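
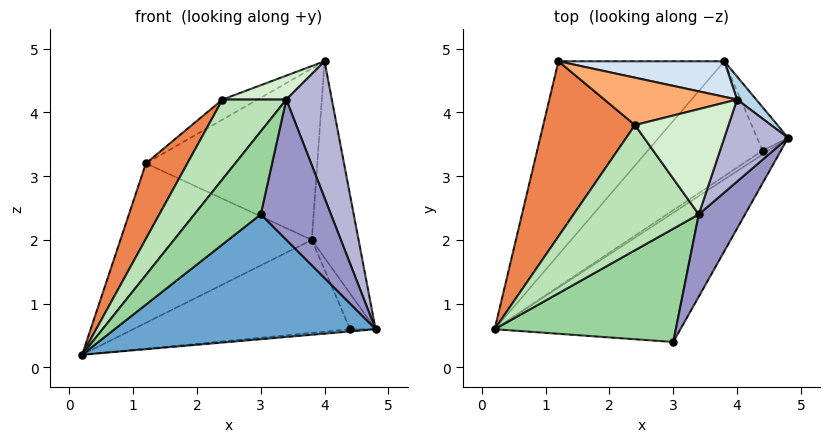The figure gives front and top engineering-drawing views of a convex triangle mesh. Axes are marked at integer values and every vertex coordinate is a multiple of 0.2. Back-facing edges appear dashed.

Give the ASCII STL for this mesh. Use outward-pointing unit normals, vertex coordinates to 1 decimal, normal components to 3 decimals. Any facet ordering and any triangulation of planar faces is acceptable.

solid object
 facet normal 0.458 -0.617 -0.639
  outer loop
   vertex 3.0 0.4 2.4
   vertex 0.2 0.6 0.2
   vertex 4.8 3.6 0.6
  endloop
 endfacet
 facet normal -0.336 0.599 -0.727
  outer loop
   vertex 3.8 4.8 2.0
   vertex 0.2 0.6 0.2
   vertex 1.2 4.8 3.2
  endloop
 endfacet
 facet normal 0.804 0.590 0.069
  outer loop
   vertex 3.8 4.8 2.0
   vertex 4.0 4.2 4.8
   vertex 4.8 3.6 0.6
  endloop
 endfacet
 facet normal 0.093 0.975 0.202
  outer loop
   vertex 3.8 4.8 2.0
   vertex 1.2 4.8 3.2
   vertex 4.0 4.2 4.8
  endloop
 endfacet
 facet normal -0.738 -0.267 0.619
  outer loop
   vertex 2.4 3.8 4.2
   vertex 1.2 4.8 3.2
   vertex 0.2 0.6 0.2
  endloop
 endfacet
 facet normal -0.405 0.356 0.842
  outer loop
   vertex 2.4 3.8 4.2
   vertex 4.0 4.2 4.8
   vertex 1.2 4.8 3.2
  endloop
 endfacet
 facet normal -0.241 0.482 -0.843
  outer loop
   vertex 4.4 3.4 0.6
   vertex 4.8 3.6 0.6
   vertex 0.2 0.6 0.2
  endloop
 endfacet
 facet normal -0.327 0.595 -0.735
  outer loop
   vertex 4.4 3.4 0.6
   vertex 0.2 0.6 0.2
   vertex 3.8 4.8 2.0
  endloop
 endfacet
 facet normal -0.303 0.606 -0.736
  outer loop
   vertex 4.4 3.4 0.6
   vertex 3.8 4.8 2.0
   vertex 4.8 3.6 0.6
  endloop
 endfacet
 facet normal -0.560 -0.489 0.668
  outer loop
   vertex 3.4 2.4 4.2
   vertex 0.2 0.6 0.2
   vertex 3.0 0.4 2.4
  endloop
 endfacet
 facet normal -0.601 -0.429 0.674
  outer loop
   vertex 3.4 2.4 4.2
   vertex 2.4 3.8 4.2
   vertex 0.2 0.6 0.2
  endloop
 endfacet
 facet normal -0.296 -0.212 0.931
  outer loop
   vertex 3.4 2.4 4.2
   vertex 4.0 4.2 4.8
   vertex 2.4 3.8 4.2
  endloop
 endfacet
 facet normal 0.898 -0.380 0.223
  outer loop
   vertex 3.4 2.4 4.2
   vertex 3.0 0.4 2.4
   vertex 4.8 3.6 0.6
  endloop
 endfacet
 facet normal 0.899 -0.375 0.225
  outer loop
   vertex 3.4 2.4 4.2
   vertex 4.8 3.6 0.6
   vertex 4.0 4.2 4.8
  endloop
 endfacet
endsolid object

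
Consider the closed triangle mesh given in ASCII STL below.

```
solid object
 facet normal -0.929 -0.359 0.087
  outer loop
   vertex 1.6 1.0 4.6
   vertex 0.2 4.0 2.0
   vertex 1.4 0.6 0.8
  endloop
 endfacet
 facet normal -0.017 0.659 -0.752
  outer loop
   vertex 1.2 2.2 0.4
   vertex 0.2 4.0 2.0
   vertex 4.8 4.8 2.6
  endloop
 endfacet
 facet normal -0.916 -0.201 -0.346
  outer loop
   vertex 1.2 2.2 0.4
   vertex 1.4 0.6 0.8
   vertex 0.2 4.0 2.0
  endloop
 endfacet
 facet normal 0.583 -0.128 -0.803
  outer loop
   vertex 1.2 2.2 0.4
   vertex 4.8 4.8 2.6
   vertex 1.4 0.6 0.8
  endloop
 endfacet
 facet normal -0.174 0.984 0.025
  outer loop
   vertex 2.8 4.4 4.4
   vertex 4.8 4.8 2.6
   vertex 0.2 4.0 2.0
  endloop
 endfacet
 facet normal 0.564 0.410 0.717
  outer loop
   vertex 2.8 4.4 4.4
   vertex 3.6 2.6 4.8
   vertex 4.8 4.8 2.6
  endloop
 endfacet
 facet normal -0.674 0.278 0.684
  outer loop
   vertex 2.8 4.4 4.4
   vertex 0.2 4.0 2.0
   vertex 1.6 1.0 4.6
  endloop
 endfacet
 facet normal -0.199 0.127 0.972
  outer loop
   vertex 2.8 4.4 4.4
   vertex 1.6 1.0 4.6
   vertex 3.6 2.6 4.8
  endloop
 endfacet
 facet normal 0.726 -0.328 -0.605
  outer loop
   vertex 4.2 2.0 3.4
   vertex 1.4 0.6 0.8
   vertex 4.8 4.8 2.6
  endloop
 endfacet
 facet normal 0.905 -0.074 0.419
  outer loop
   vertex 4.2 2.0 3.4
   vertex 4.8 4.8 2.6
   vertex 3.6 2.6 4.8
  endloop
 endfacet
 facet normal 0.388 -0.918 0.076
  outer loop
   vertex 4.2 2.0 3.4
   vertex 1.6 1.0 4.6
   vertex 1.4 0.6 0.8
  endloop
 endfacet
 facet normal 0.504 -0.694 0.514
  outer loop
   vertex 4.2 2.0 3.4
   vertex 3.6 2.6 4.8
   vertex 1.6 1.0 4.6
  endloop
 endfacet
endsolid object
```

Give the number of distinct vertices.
8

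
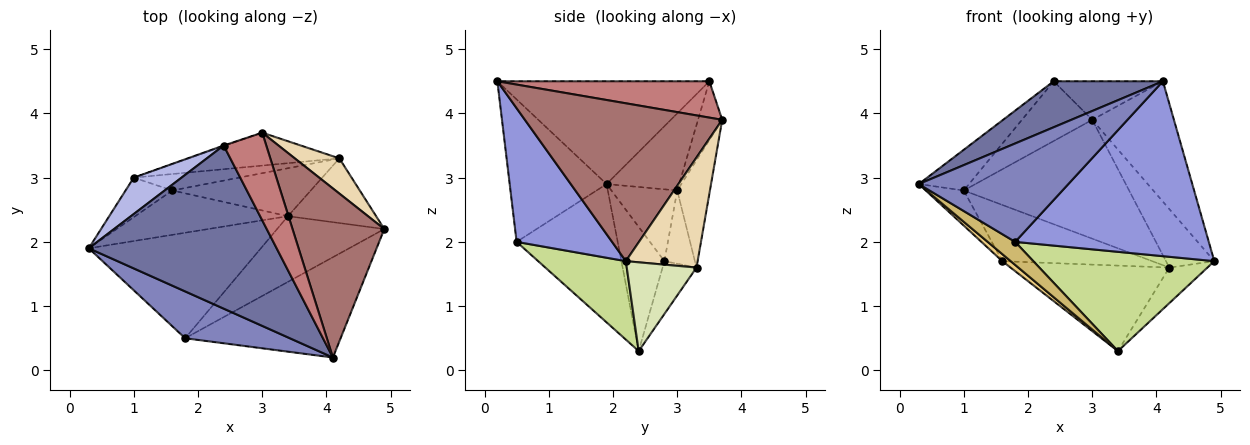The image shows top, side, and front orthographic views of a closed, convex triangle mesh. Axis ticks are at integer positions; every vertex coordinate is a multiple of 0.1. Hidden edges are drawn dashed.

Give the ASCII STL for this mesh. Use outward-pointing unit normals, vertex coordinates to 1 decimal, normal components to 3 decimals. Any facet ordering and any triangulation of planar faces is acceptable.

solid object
 facet normal -0.466 -0.240 0.852
  outer loop
   vertex 2.4 3.5 4.5
   vertex 0.3 1.9 2.9
   vertex 4.1 0.2 4.5
  endloop
 endfacet
 facet normal -0.505 -0.779 0.371
  outer loop
   vertex 1.8 0.5 2.0
   vertex 4.1 0.2 4.5
   vertex 0.3 1.9 2.9
  endloop
 endfacet
 facet normal 0.393 -0.798 -0.457
  outer loop
   vertex 1.8 0.5 2.0
   vertex 4.9 2.2 1.7
   vertex 4.1 0.2 4.5
  endloop
 endfacet
 facet normal -0.732 0.507 0.454
  outer loop
   vertex 1.0 3.0 2.8
   vertex 0.3 1.9 2.9
   vertex 2.4 3.5 4.5
  endloop
 endfacet
 facet normal -0.755 0.436 -0.491
  outer loop
   vertex 1.0 3.0 2.8
   vertex 1.6 2.8 1.7
   vertex 0.3 1.9 2.9
  endloop
 endfacet
 facet normal -0.192 0.942 -0.276
  outer loop
   vertex 4.2 3.3 1.6
   vertex 1.6 2.8 1.7
   vertex 1.0 3.0 2.8
  endloop
 endfacet
 facet normal 0.375 -0.773 -0.512
  outer loop
   vertex 3.4 2.4 0.3
   vertex 4.9 2.2 1.7
   vertex 1.8 0.5 2.0
  endloop
 endfacet
 facet normal 0.662 0.361 -0.657
  outer loop
   vertex 3.4 2.4 0.3
   vertex 4.2 3.3 1.6
   vertex 4.9 2.2 1.7
  endloop
 endfacet
 facet normal -0.183 0.857 -0.481
  outer loop
   vertex 3.4 2.4 0.3
   vertex 1.6 2.8 1.7
   vertex 4.2 3.3 1.6
  endloop
 endfacet
 facet normal -0.618 -0.168 -0.768
  outer loop
   vertex 3.4 2.4 0.3
   vertex 1.8 0.5 2.0
   vertex 0.3 1.9 2.9
  endloop
 endfacet
 facet normal -0.626 -0.122 -0.770
  outer loop
   vertex 3.4 2.4 0.3
   vertex 0.3 1.9 2.9
   vertex 1.6 2.8 1.7
  endloop
 endfacet
 facet normal 0.786 0.529 0.318
  outer loop
   vertex 3.0 3.7 3.9
   vertex 4.9 2.2 1.7
   vertex 4.2 3.3 1.6
  endloop
 endfacet
 facet normal 0.814 0.337 0.473
  outer loop
   vertex 3.0 3.7 3.9
   vertex 4.1 0.2 4.5
   vertex 4.9 2.2 1.7
  endloop
 endfacet
 facet normal 0.616 0.317 0.721
  outer loop
   vertex 3.0 3.7 3.9
   vertex 2.4 3.5 4.5
   vertex 4.1 0.2 4.5
  endloop
 endfacet
 facet normal -0.325 0.946 -0.010
  outer loop
   vertex 3.0 3.7 3.9
   vertex 1.0 3.0 2.8
   vertex 2.4 3.5 4.5
  endloop
 endfacet
 facet normal -0.187 0.947 -0.262
  outer loop
   vertex 3.0 3.7 3.9
   vertex 4.2 3.3 1.6
   vertex 1.0 3.0 2.8
  endloop
 endfacet
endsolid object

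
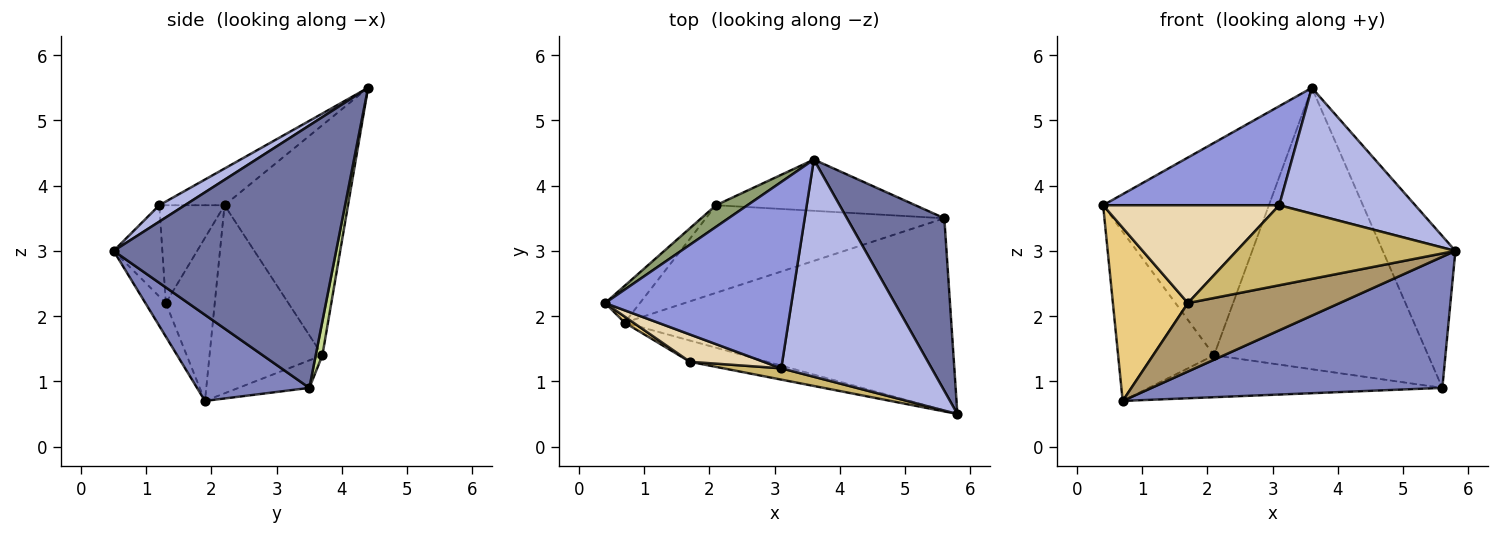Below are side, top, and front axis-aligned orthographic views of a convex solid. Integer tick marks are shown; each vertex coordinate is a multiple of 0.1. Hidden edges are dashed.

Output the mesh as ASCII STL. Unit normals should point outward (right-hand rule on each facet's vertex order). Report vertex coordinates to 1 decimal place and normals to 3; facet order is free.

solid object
 facet normal 0.897 0.293 0.333
  outer loop
   vertex 5.6 3.5 0.9
   vertex 3.6 4.4 5.5
   vertex 5.8 0.5 3.0
  endloop
 endfacet
 facet normal 0.213 -0.551 -0.807
  outer loop
   vertex 5.6 3.5 0.9
   vertex 5.8 0.5 3.0
   vertex 0.7 1.9 0.7
  endloop
 endfacet
 facet normal -0.171 -0.463 0.870
  outer loop
   vertex 3.1 1.2 3.7
   vertex 3.6 4.4 5.5
   vertex 0.4 2.2 3.7
  endloop
 endfacet
 facet normal 0.094 -0.499 0.861
  outer loop
   vertex 3.1 1.2 3.7
   vertex 5.8 0.5 3.0
   vertex 3.6 4.4 5.5
  endloop
 endfacet
 facet normal -0.595 0.799 0.081
  outer loop
   vertex 2.1 3.7 1.4
   vertex 0.4 2.2 3.7
   vertex 3.6 4.4 5.5
  endloop
 endfacet
 facet normal -0.755 0.641 -0.140
  outer loop
   vertex 2.1 3.7 1.4
   vertex 0.7 1.9 0.7
   vertex 0.4 2.2 3.7
  endloop
 endfacet
 facet normal 0.031 0.983 -0.179
  outer loop
   vertex 2.1 3.7 1.4
   vertex 3.6 4.4 5.5
   vertex 5.6 3.5 0.9
  endloop
 endfacet
 facet normal -0.104 0.429 -0.897
  outer loop
   vertex 2.1 3.7 1.4
   vertex 5.6 3.5 0.9
   vertex 0.7 1.9 0.7
  endloop
 endfacet
 facet normal -0.127 -0.947 -0.294
  outer loop
   vertex 1.7 1.3 2.2
   vertex 0.7 1.9 0.7
   vertex 5.8 0.5 3.0
  endloop
 endfacet
 facet normal -0.215 -0.967 0.136
  outer loop
   vertex 1.7 1.3 2.2
   vertex 5.8 0.5 3.0
   vertex 3.1 1.2 3.7
  endloop
 endfacet
 facet normal -0.546 -0.837 0.029
  outer loop
   vertex 1.7 1.3 2.2
   vertex 0.4 2.2 3.7
   vertex 0.7 1.9 0.7
  endloop
 endfacet
 facet normal -0.336 -0.907 0.253
  outer loop
   vertex 1.7 1.3 2.2
   vertex 3.1 1.2 3.7
   vertex 0.4 2.2 3.7
  endloop
 endfacet
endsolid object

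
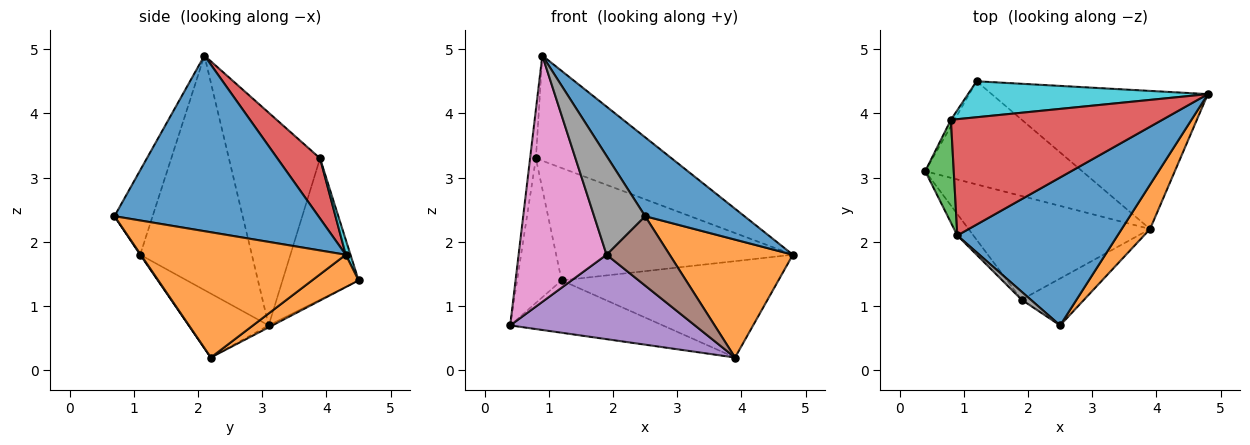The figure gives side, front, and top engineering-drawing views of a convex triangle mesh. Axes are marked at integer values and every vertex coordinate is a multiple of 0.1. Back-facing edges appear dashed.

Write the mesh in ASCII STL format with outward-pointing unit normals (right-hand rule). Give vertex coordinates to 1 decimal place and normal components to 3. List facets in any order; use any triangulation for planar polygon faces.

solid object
 facet normal 0.695 -0.338 0.634
  outer loop
   vertex 0.9 2.1 4.9
   vertex 2.5 0.7 2.4
   vertex 4.8 4.3 1.8
  endloop
 endfacet
 facet normal 0.841 -0.506 0.191
  outer loop
   vertex 3.9 2.2 0.2
   vertex 4.8 4.3 1.8
   vertex 2.5 0.7 2.4
  endloop
 endfacet
 facet normal -0.989 0.063 0.133
  outer loop
   vertex 0.8 3.9 3.3
   vertex 0.4 3.1 0.7
   vertex 0.9 2.1 4.9
  endloop
 endfacet
 facet normal 0.206 0.656 0.726
  outer loop
   vertex 0.8 3.9 3.3
   vertex 0.9 2.1 4.9
   vertex 4.8 4.3 1.8
  endloop
 endfacet
 facet normal -0.263 -0.609 -0.748
  outer loop
   vertex 1.9 1.1 1.8
   vertex 0.4 3.1 0.7
   vertex 3.9 2.2 0.2
  endloop
 endfacet
 facet normal 0.008 -0.828 -0.560
  outer loop
   vertex 1.9 1.1 1.8
   vertex 3.9 2.2 0.2
   vertex 2.5 0.7 2.4
  endloop
 endfacet
 facet normal -0.784 -0.618 -0.054
  outer loop
   vertex 1.9 1.1 1.8
   vertex 0.9 2.1 4.9
   vertex 0.4 3.1 0.7
  endloop
 endfacet
 facet normal -0.598 -0.799 0.065
  outer loop
   vertex 1.9 1.1 1.8
   vertex 2.5 0.7 2.4
   vertex 0.9 2.1 4.9
  endloop
 endfacet
 facet normal -0.863 0.504 -0.022
  outer loop
   vertex 1.2 4.5 1.4
   vertex 0.4 3.1 0.7
   vertex 0.8 3.9 3.3
  endloop
 endfacet
 facet normal 0.019 0.952 0.305
  outer loop
   vertex 1.2 4.5 1.4
   vertex 0.8 3.9 3.3
   vertex 4.8 4.3 1.8
  endloop
 endfacet
 facet normal -0.011 0.452 -0.892
  outer loop
   vertex 1.2 4.5 1.4
   vertex 3.9 2.2 0.2
   vertex 0.4 3.1 0.7
  endloop
 endfacet
 facet normal 0.122 0.568 -0.814
  outer loop
   vertex 1.2 4.5 1.4
   vertex 4.8 4.3 1.8
   vertex 3.9 2.2 0.2
  endloop
 endfacet
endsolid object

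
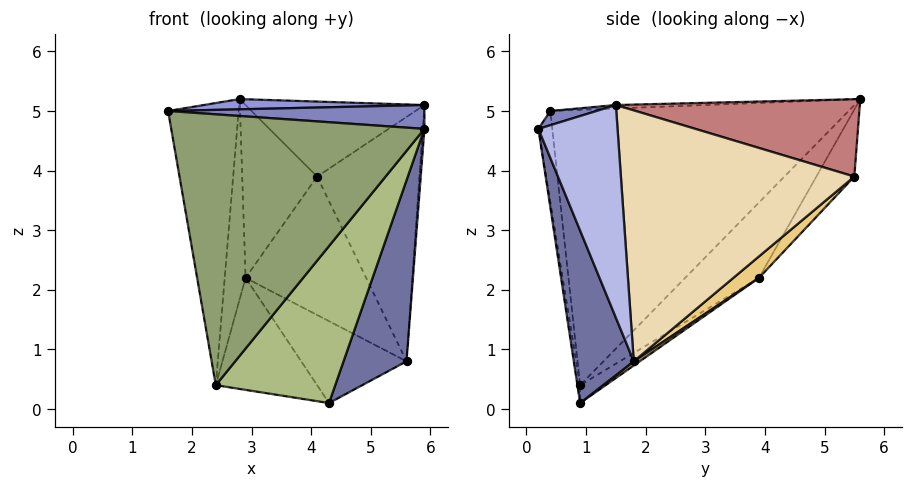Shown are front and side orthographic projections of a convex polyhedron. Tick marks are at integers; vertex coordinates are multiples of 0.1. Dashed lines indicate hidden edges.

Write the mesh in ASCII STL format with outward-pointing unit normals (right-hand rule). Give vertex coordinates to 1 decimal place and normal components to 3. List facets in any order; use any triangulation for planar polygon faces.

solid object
 facet normal 0.651 -0.683 -0.330
  outer loop
   vertex 5.6 1.8 0.8
   vertex 5.9 0.2 4.7
   vertex 4.3 0.9 0.1
  endloop
 endfacet
 facet normal 0.053 -0.294 0.954
  outer loop
   vertex 5.9 1.5 5.1
   vertex 1.6 0.4 5.0
   vertex 5.9 0.2 4.7
  endloop
 endfacet
 facet normal -0.014 -0.035 0.999
  outer loop
   vertex 5.9 1.5 5.1
   vertex 2.8 5.6 5.2
   vertex 1.6 0.4 5.0
  endloop
 endfacet
 facet normal 0.997 0.021 -0.068
  outer loop
   vertex 5.9 1.5 5.1
   vertex 5.9 0.2 4.7
   vertex 5.6 1.8 0.8
  endloop
 endfacet
 facet normal -0.054 -0.992 -0.117
  outer loop
   vertex 2.4 0.9 0.4
   vertex 5.9 0.2 4.7
   vertex 1.6 0.4 5.0
  endloop
 endfacet
 facet normal -0.023 -0.990 -0.143
  outer loop
   vertex 2.4 0.9 0.4
   vertex 4.3 0.9 0.1
   vertex 5.9 0.2 4.7
  endloop
 endfacet
 facet normal -0.963 0.228 -0.143
  outer loop
   vertex 2.4 0.9 0.4
   vertex 1.6 0.4 5.0
   vertex 2.8 5.6 5.2
  endloop
 endfacet
 facet normal -0.946 0.268 -0.183
  outer loop
   vertex 2.9 3.9 2.2
   vertex 2.4 0.9 0.4
   vertex 2.8 5.6 5.2
  endloop
 endfacet
 facet normal 0.033 0.583 -0.811
  outer loop
   vertex 2.9 3.9 2.2
   vertex 5.6 1.8 0.8
   vertex 4.3 0.9 0.1
  endloop
 endfacet
 facet normal -0.133 0.526 -0.840
  outer loop
   vertex 2.9 3.9 2.2
   vertex 4.3 0.9 0.1
   vertex 2.4 0.9 0.4
  endloop
 endfacet
 facet normal 0.142 0.669 -0.730
  outer loop
   vertex 4.1 5.5 3.9
   vertex 5.6 1.8 0.8
   vertex 2.9 3.9 2.2
  endloop
 endfacet
 facet normal 0.915 0.401 -0.036
  outer loop
   vertex 4.1 5.5 3.9
   vertex 5.9 1.5 5.1
   vertex 5.6 1.8 0.8
  endloop
 endfacet
 facet normal -0.401 0.791 -0.462
  outer loop
   vertex 4.1 5.5 3.9
   vertex 2.9 3.9 2.2
   vertex 2.8 5.6 5.2
  endloop
 endfacet
 facet normal 0.642 0.470 0.606
  outer loop
   vertex 4.1 5.5 3.9
   vertex 2.8 5.6 5.2
   vertex 5.9 1.5 5.1
  endloop
 endfacet
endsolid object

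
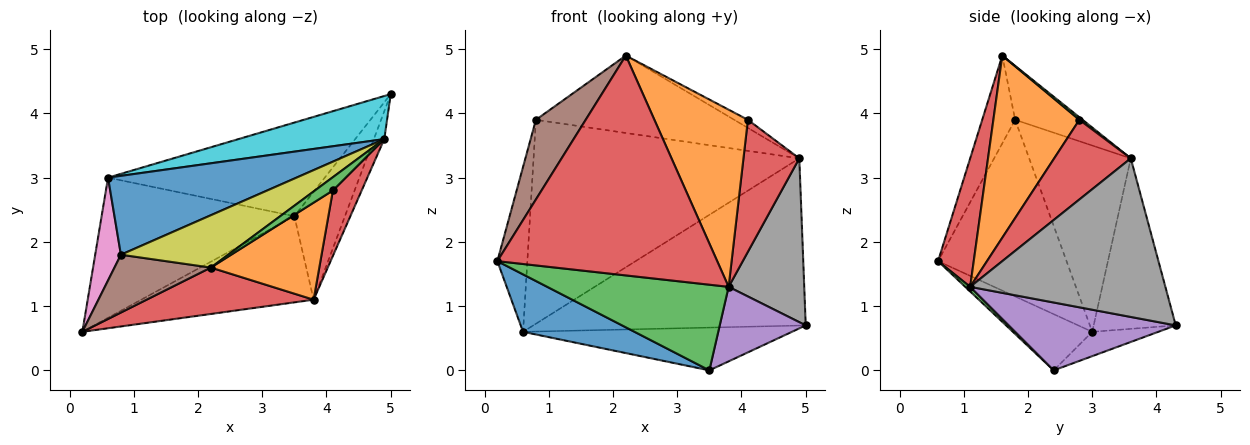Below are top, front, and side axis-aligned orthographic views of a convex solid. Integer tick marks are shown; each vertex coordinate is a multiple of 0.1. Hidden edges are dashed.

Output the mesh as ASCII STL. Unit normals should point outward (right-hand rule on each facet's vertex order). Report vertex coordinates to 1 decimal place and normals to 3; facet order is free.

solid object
 facet normal -0.261 -0.366 -0.893
  outer loop
   vertex 0.6 3.0 0.6
   vertex 3.5 2.4 0.0
   vertex 0.2 0.6 1.7
  endloop
 endfacet
 facet normal -0.102 0.414 -0.905
  outer loop
   vertex 0.6 3.0 0.6
   vertex 5.0 4.3 0.7
   vertex 3.5 2.4 0.0
  endloop
 endfacet
 facet normal 0.019 -0.705 -0.709
  outer loop
   vertex 3.8 1.1 1.3
   vertex 0.2 0.6 1.7
   vertex 3.5 2.4 0.0
  endloop
 endfacet
 facet normal 0.157 -0.966 0.204
  outer loop
   vertex 3.8 1.1 1.3
   vertex 2.2 1.6 4.9
   vertex 0.2 0.6 1.7
  endloop
 endfacet
 facet normal 0.741 -0.381 -0.553
  outer loop
   vertex 3.8 1.1 1.3
   vertex 3.5 2.4 0.0
   vertex 5.0 4.3 0.7
  endloop
 endfacet
 facet normal -0.472 -0.714 0.518
  outer loop
   vertex 0.8 1.8 3.9
   vertex 0.2 0.6 1.7
   vertex 2.2 1.6 4.9
  endloop
 endfacet
 facet normal -0.964 0.225 0.140
  outer loop
   vertex 0.8 1.8 3.9
   vertex 0.6 3.0 0.6
   vertex 0.2 0.6 1.7
  endloop
 endfacet
 facet normal 0.931 -0.361 -0.061
  outer loop
   vertex 4.9 3.6 3.3
   vertex 3.8 1.1 1.3
   vertex 5.0 4.3 0.7
  endloop
 endfacet
 facet normal -0.271 0.797 0.539
  outer loop
   vertex 4.9 3.6 3.3
   vertex 0.8 1.8 3.9
   vertex 2.2 1.6 4.9
  endloop
 endfacet
 facet normal -0.280 0.930 0.240
  outer loop
   vertex 4.9 3.6 3.3
   vertex 5.0 4.3 0.7
   vertex 0.6 3.0 0.6
  endloop
 endfacet
 facet normal -0.336 0.878 0.340
  outer loop
   vertex 4.9 3.6 3.3
   vertex 0.6 3.0 0.6
   vertex 0.8 1.8 3.9
  endloop
 endfacet
 facet normal 0.628 -0.683 0.374
  outer loop
   vertex 4.1 2.8 3.9
   vertex 2.2 1.6 4.9
   vertex 3.8 1.1 1.3
  endloop
 endfacet
 facet normal 0.121 0.515 0.848
  outer loop
   vertex 4.1 2.8 3.9
   vertex 4.9 3.6 3.3
   vertex 2.2 1.6 4.9
  endloop
 endfacet
 facet normal 0.776 -0.565 0.280
  outer loop
   vertex 4.1 2.8 3.9
   vertex 3.8 1.1 1.3
   vertex 4.9 3.6 3.3
  endloop
 endfacet
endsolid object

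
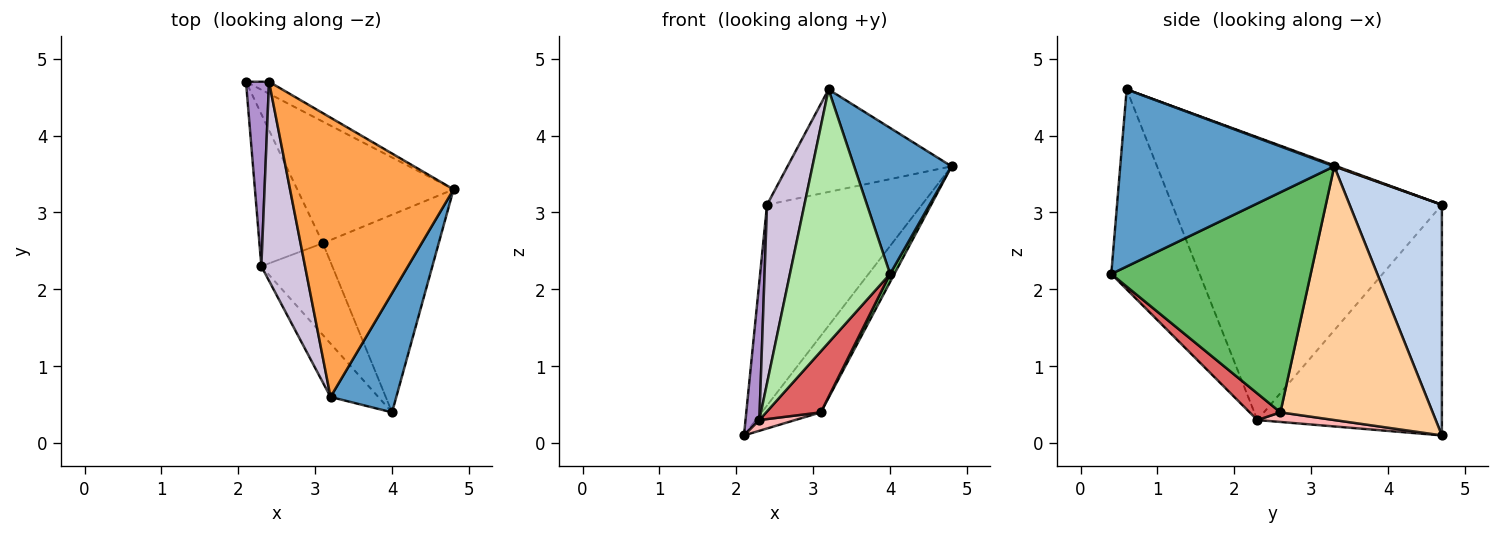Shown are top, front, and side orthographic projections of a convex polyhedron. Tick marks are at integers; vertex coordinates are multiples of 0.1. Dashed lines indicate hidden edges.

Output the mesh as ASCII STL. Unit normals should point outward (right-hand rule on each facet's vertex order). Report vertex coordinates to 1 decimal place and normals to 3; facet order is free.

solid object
 facet normal 0.862 -0.392 0.320
  outer loop
   vertex 4.0 0.4 2.2
   vertex 4.8 3.3 3.6
   vertex 3.2 0.6 4.6
  endloop
 endfacet
 facet normal 0.511 0.858 -0.051
  outer loop
   vertex 2.4 4.7 3.1
   vertex 4.8 3.3 3.6
   vertex 2.1 4.7 0.1
  endloop
 endfacet
 facet normal 0.005 0.345 0.939
  outer loop
   vertex 2.4 4.7 3.1
   vertex 3.2 0.6 4.6
   vertex 4.8 3.3 3.6
  endloop
 endfacet
 facet normal 0.808 0.314 -0.498
  outer loop
   vertex 3.1 2.6 0.4
   vertex 2.1 4.7 0.1
   vertex 4.8 3.3 3.6
  endloop
 endfacet
 facet normal 0.885 -0.019 -0.466
  outer loop
   vertex 3.1 2.6 0.4
   vertex 4.8 3.3 3.6
   vertex 4.0 0.4 2.2
  endloop
 endfacet
 facet normal -0.653 -0.741 -0.156
  outer loop
   vertex 2.3 2.3 0.3
   vertex 4.0 0.4 2.2
   vertex 3.2 0.6 4.6
  endloop
 endfacet
 facet normal 0.298 -0.529 -0.795
  outer loop
   vertex 2.3 2.3 0.3
   vertex 3.1 2.6 0.4
   vertex 4.0 0.4 2.2
  endloop
 endfacet
 facet normal 0.149 -0.070 -0.986
  outer loop
   vertex 2.3 2.3 0.3
   vertex 2.1 4.7 0.1
   vertex 3.1 2.6 0.4
  endloop
 endfacet
 facet normal -0.992 -0.074 0.099
  outer loop
   vertex 2.3 2.3 0.3
   vertex 2.4 4.7 3.1
   vertex 2.1 4.7 0.1
  endloop
 endfacet
 facet normal -0.979 -0.136 0.151
  outer loop
   vertex 2.3 2.3 0.3
   vertex 3.2 0.6 4.6
   vertex 2.4 4.7 3.1
  endloop
 endfacet
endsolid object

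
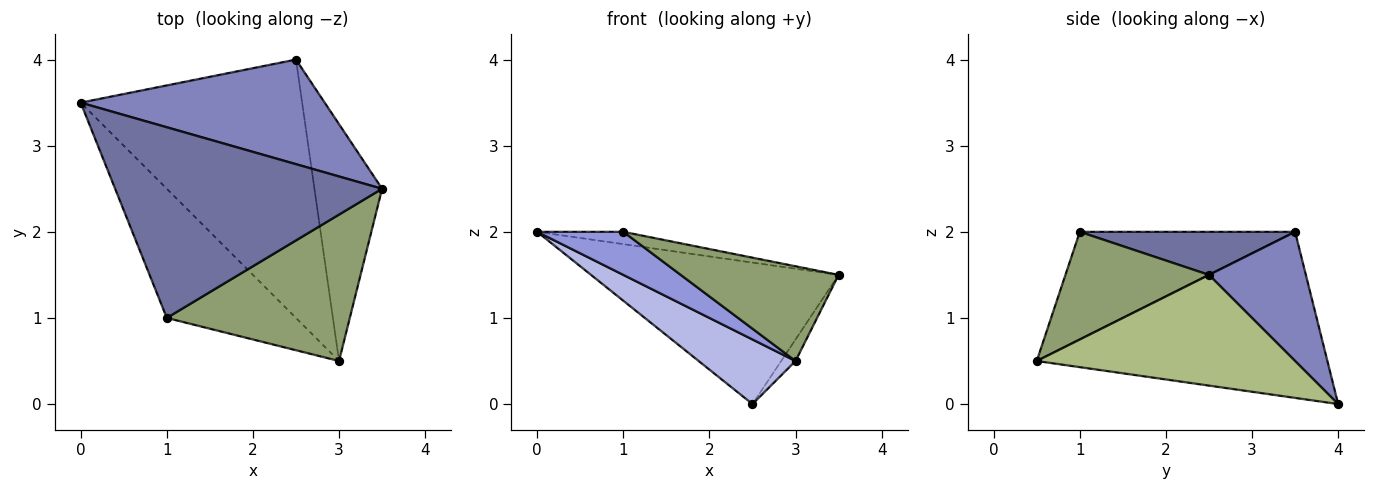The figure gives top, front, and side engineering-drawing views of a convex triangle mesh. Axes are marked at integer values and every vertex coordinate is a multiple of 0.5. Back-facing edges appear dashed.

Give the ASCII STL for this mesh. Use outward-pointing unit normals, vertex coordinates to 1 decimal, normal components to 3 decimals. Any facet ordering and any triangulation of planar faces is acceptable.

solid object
 facet normal 0.159 0.064 0.985
  outer loop
   vertex 1.0 1.0 2.0
   vertex 3.5 2.5 1.5
   vertex 0.0 3.5 2.0
  endloop
 endfacet
 facet normal 0.300 0.767 0.567
  outer loop
   vertex 2.5 4.0 0.0
   vertex 0.0 3.5 2.0
   vertex 3.5 2.5 1.5
  endloop
 endfacet
 facet normal -0.620 -0.248 -0.744
  outer loop
   vertex 3.0 0.5 0.5
   vertex 1.0 1.0 2.0
   vertex 0.0 3.5 2.0
  endloop
 endfacet
 facet normal -0.588 -0.196 -0.784
  outer loop
   vertex 3.0 0.5 0.5
   vertex 0.0 3.5 2.0
   vertex 2.5 4.0 0.0
  endloop
 endfacet
 facet normal 0.443 -0.487 0.753
  outer loop
   vertex 3.0 0.5 0.5
   vertex 3.5 2.5 1.5
   vertex 1.0 1.0 2.0
  endloop
 endfacet
 facet normal 0.852 0.047 -0.521
  outer loop
   vertex 3.0 0.5 0.5
   vertex 2.5 4.0 0.0
   vertex 3.5 2.5 1.5
  endloop
 endfacet
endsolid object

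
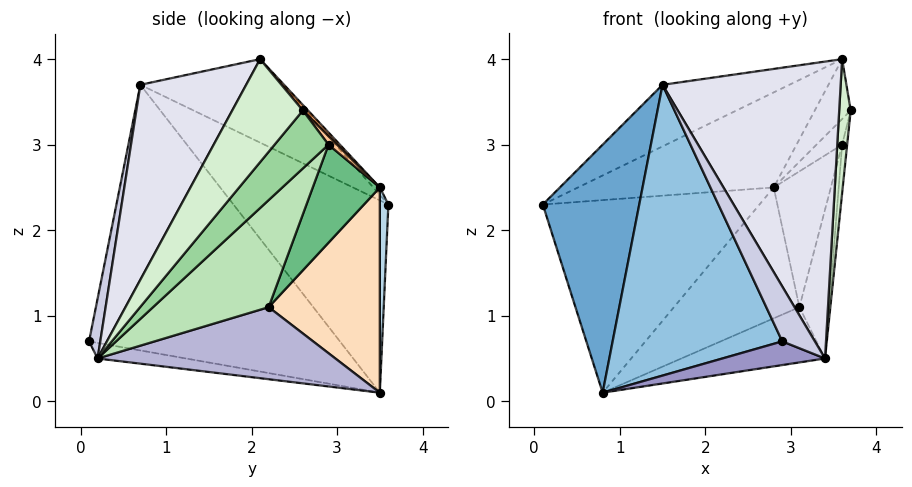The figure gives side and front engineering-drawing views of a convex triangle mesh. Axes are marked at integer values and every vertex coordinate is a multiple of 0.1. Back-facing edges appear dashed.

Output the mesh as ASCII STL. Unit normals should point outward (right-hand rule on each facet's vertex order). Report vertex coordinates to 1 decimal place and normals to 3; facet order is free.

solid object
 facet normal -0.824 -0.513 -0.239
  outer loop
   vertex 1.5 0.7 3.7
   vertex 0.1 3.6 2.3
   vertex 0.8 3.5 0.1
  endloop
 endfacet
 facet normal -0.799 -0.540 -0.265
  outer loop
   vertex 1.5 0.7 3.7
   vertex 0.8 3.5 0.1
   vertex 2.9 0.1 0.7
  endloop
 endfacet
 facet normal 0.039 0.999 -0.033
  outer loop
   vertex 2.8 3.5 2.5
   vertex 0.8 3.5 0.1
   vertex 0.1 3.6 2.3
  endloop
 endfacet
 facet normal -0.318 0.283 0.905
  outer loop
   vertex 3.6 2.1 4.0
   vertex 0.1 3.6 2.3
   vertex 1.5 0.7 3.7
  endloop
 endfacet
 facet normal -0.024 0.724 0.689
  outer loop
   vertex 3.6 2.1 4.0
   vertex 2.8 3.5 2.5
   vertex 0.1 3.6 2.3
  endloop
 endfacet
 facet normal 0.108 0.755 0.647
  outer loop
   vertex 3.6 2.1 4.0
   vertex 3.7 2.6 3.4
   vertex 2.8 3.5 2.5
  endloop
 endfacet
 facet normal 0.267 0.802 0.535
  outer loop
   vertex 3.6 2.9 3.0
   vertex 2.8 3.5 2.5
   vertex 3.7 2.6 3.4
  endloop
 endfacet
 facet normal 0.581 0.655 -0.484
  outer loop
   vertex 3.1 2.2 1.1
   vertex 0.8 3.5 0.1
   vertex 2.8 3.5 2.5
  endloop
 endfacet
 facet normal 0.697 0.594 -0.402
  outer loop
   vertex 3.1 2.2 1.1
   vertex 2.8 3.5 2.5
   vertex 3.6 2.9 3.0
  endloop
 endfacet
 facet normal 0.980 0.091 -0.177
  outer loop
   vertex 3.4 0.2 0.5
   vertex 3.6 2.9 3.0
   vertex 3.7 2.6 3.4
  endloop
 endfacet
 facet normal 0.915 0.236 -0.328
  outer loop
   vertex 3.4 0.2 0.5
   vertex 3.1 2.2 1.1
   vertex 3.6 2.9 3.0
  endloop
 endfacet
 facet normal 0.987 -0.160 0.031
  outer loop
   vertex 3.4 0.2 0.5
   vertex 3.7 2.6 3.4
   vertex 3.6 2.1 4.0
  endloop
 endfacet
 facet normal -0.291 -0.338 -0.895
  outer loop
   vertex 3.4 0.2 0.5
   vertex 2.9 0.1 0.7
   vertex 0.8 3.5 0.1
  endloop
 endfacet
 facet normal 0.523 0.316 -0.792
  outer loop
   vertex 3.4 0.2 0.5
   vertex 0.8 3.5 0.1
   vertex 3.1 2.2 1.1
  endloop
 endfacet
 facet normal 0.308 -0.895 0.323
  outer loop
   vertex 3.4 0.2 0.5
   vertex 1.5 0.7 3.7
   vertex 2.9 0.1 0.7
  endloop
 endfacet
 facet normal 0.468 -0.788 0.401
  outer loop
   vertex 3.4 0.2 0.5
   vertex 3.6 2.1 4.0
   vertex 1.5 0.7 3.7
  endloop
 endfacet
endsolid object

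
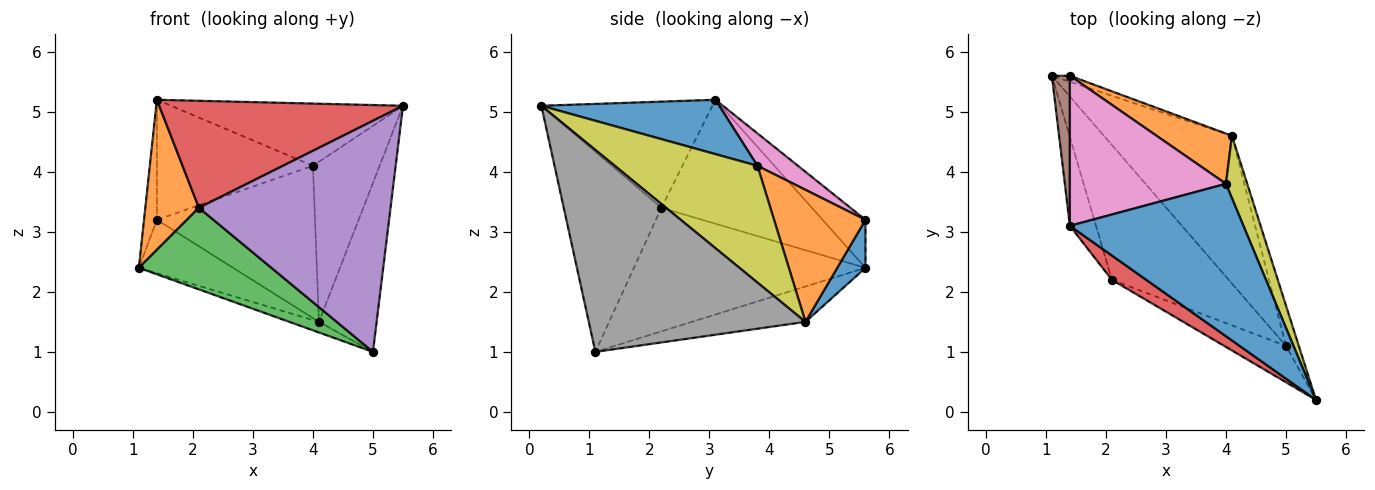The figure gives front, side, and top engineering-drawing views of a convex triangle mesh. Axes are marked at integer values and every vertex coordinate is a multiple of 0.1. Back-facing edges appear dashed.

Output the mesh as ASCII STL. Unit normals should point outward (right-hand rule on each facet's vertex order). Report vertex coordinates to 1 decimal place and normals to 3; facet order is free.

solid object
 facet normal 0.278 0.363 0.889
  outer loop
   vertex 4.0 3.8 4.1
   vertex 1.4 3.1 5.2
   vertex 5.5 0.2 5.1
  endloop
 endfacet
 facet normal -0.924 -0.329 -0.195
  outer loop
   vertex 2.1 2.2 3.4
   vertex 1.4 3.1 5.2
   vertex 1.1 5.6 2.4
  endloop
 endfacet
 facet normal -0.671 -0.384 -0.635
  outer loop
   vertex 2.1 2.2 3.4
   vertex 1.1 5.6 2.4
   vertex 5.0 1.1 1.0
  endloop
 endfacet
 facet normal -0.565 -0.805 0.183
  outer loop
   vertex 2.1 2.2 3.4
   vertex 5.5 0.2 5.1
   vertex 1.4 3.1 5.2
  endloop
 endfacet
 facet normal -0.450 -0.882 -0.139
  outer loop
   vertex 2.1 2.2 3.4
   vertex 5.0 1.1 1.0
   vertex 5.5 0.2 5.1
  endloop
 endfacet
 facet normal -0.901 0.270 0.338
  outer loop
   vertex 1.4 5.6 3.2
   vertex 1.1 5.6 2.4
   vertex 1.4 3.1 5.2
  endloop
 endfacet
 facet normal 0.160 0.617 0.771
  outer loop
   vertex 1.4 5.6 3.2
   vertex 1.4 3.1 5.2
   vertex 4.0 3.8 4.1
  endloop
 endfacet
 facet normal 0.965 0.257 -0.061
  outer loop
   vertex 4.1 4.6 1.5
   vertex 5.5 0.2 5.1
   vertex 5.0 1.1 1.0
  endloop
 endfacet
 facet normal 0.894 0.418 0.163
  outer loop
   vertex 4.1 4.6 1.5
   vertex 4.0 3.8 4.1
   vertex 5.5 0.2 5.1
  endloop
 endfacet
 facet normal -0.265 0.069 -0.962
  outer loop
   vertex 4.1 4.6 1.5
   vertex 5.0 1.1 1.0
   vertex 1.1 5.6 2.4
  endloop
 endfacet
 facet normal 0.285 0.952 -0.107
  outer loop
   vertex 4.1 4.6 1.5
   vertex 1.1 5.6 2.4
   vertex 1.4 5.6 3.2
  endloop
 endfacet
 facet normal 0.481 0.832 0.275
  outer loop
   vertex 4.1 4.6 1.5
   vertex 1.4 5.6 3.2
   vertex 4.0 3.8 4.1
  endloop
 endfacet
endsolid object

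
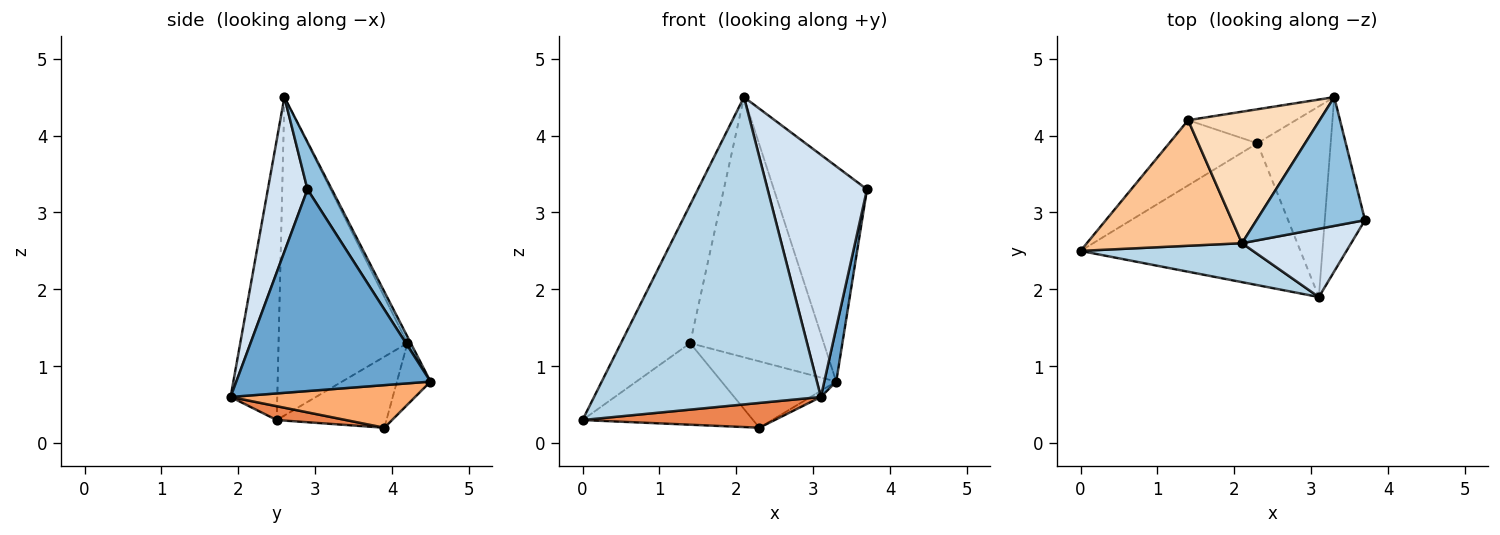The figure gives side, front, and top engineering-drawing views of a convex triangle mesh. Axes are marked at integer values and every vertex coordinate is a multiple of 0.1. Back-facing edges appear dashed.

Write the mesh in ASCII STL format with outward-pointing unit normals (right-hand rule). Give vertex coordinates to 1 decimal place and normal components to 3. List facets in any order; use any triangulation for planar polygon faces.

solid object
 facet normal 0.979 -0.060 -0.195
  outer loop
   vertex 3.1 1.9 0.6
   vertex 3.3 4.5 0.8
   vertex 3.7 2.9 3.3
  endloop
 endfacet
 facet normal 0.219 0.837 0.501
  outer loop
   vertex 2.1 2.6 4.5
   vertex 3.7 2.9 3.3
   vertex 3.3 4.5 0.8
  endloop
 endfacet
 facet normal -0.200 -0.972 0.123
  outer loop
   vertex 2.1 2.6 4.5
   vertex 0.0 2.5 0.3
   vertex 3.1 1.9 0.6
  endloop
 endfacet
 facet normal 0.358 -0.899 0.253
  outer loop
   vertex 2.1 2.6 4.5
   vertex 3.1 1.9 0.6
   vertex 3.7 2.9 3.3
  endloop
 endfacet
 facet normal 0.062 -0.172 -0.983
  outer loop
   vertex 2.3 3.9 0.2
   vertex 3.1 1.9 0.6
   vertex 0.0 2.5 0.3
  endloop
 endfacet
 facet normal 0.502 0.028 -0.864
  outer loop
   vertex 2.3 3.9 0.2
   vertex 3.3 4.5 0.8
   vertex 3.1 1.9 0.6
  endloop
 endfacet
 facet normal -0.810 0.435 0.394
  outer loop
   vertex 1.4 4.2 1.3
   vertex 0.0 2.5 0.3
   vertex 2.1 2.6 4.5
  endloop
 endfacet
 facet normal -0.022 0.892 0.451
  outer loop
   vertex 1.4 4.2 1.3
   vertex 2.1 2.6 4.5
   vertex 3.3 4.5 0.8
  endloop
 endfacet
 facet normal -0.449 0.698 -0.558
  outer loop
   vertex 1.4 4.2 1.3
   vertex 2.3 3.9 0.2
   vertex 0.0 2.5 0.3
  endloop
 endfacet
 facet normal -0.252 0.861 -0.441
  outer loop
   vertex 1.4 4.2 1.3
   vertex 3.3 4.5 0.8
   vertex 2.3 3.9 0.2
  endloop
 endfacet
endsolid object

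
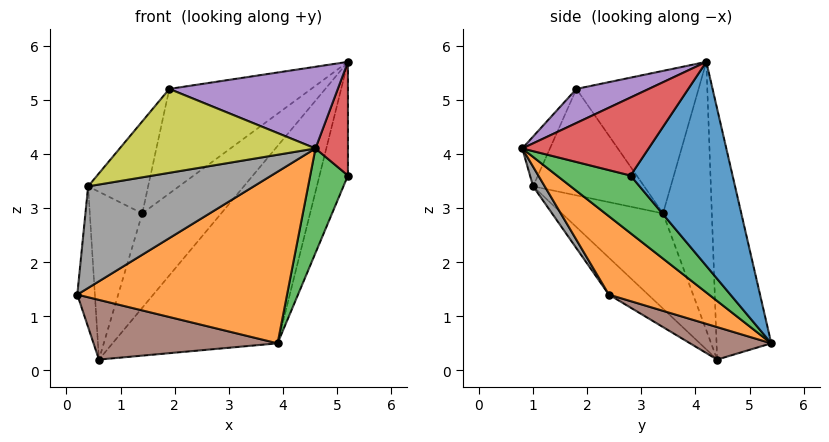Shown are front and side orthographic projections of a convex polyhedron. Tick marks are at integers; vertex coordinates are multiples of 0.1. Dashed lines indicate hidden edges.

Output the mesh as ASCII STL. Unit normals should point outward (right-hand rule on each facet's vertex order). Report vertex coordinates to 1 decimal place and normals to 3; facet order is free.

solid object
 facet normal 0.948 0.264 -0.176
  outer loop
   vertex 5.2 4.2 5.7
   vertex 5.2 2.8 3.6
   vertex 3.9 5.4 0.5
  endloop
 endfacet
 facet normal 0.271 -0.567 -0.778
  outer loop
   vertex 4.6 0.8 4.1
   vertex 0.2 2.4 1.4
   vertex 3.9 5.4 0.5
  endloop
 endfacet
 facet normal 0.710 -0.364 -0.603
  outer loop
   vertex 4.6 0.8 4.1
   vertex 3.9 5.4 0.5
   vertex 5.2 2.8 3.6
  endloop
 endfacet
 facet normal 0.955 -0.246 0.164
  outer loop
   vertex 4.6 0.8 4.1
   vertex 5.2 2.8 3.6
   vertex 5.2 4.2 5.7
  endloop
 endfacet
 facet normal 0.191 -0.445 0.875
  outer loop
   vertex 4.6 0.8 4.1
   vertex 5.2 4.2 5.7
   vertex 1.9 1.8 5.2
  endloop
 endfacet
 facet normal 0.236 -0.534 -0.812
  outer loop
   vertex 0.6 4.4 0.2
   vertex 3.9 5.4 0.5
   vertex 0.2 2.4 1.4
  endloop
 endfacet
 facet normal -0.302 0.910 0.285
  outer loop
   vertex 0.6 4.4 0.2
   vertex 5.2 4.2 5.7
   vertex 3.9 5.4 0.5
  endloop
 endfacet
 facet normal 0.057 -0.815 -0.576
  outer loop
   vertex 0.4 1.0 3.4
   vertex 0.2 2.4 1.4
   vertex 4.6 0.8 4.1
  endloop
 endfacet
 facet normal -0.122 -0.865 0.486
  outer loop
   vertex 0.4 1.0 3.4
   vertex 4.6 0.8 4.1
   vertex 1.9 1.8 5.2
  endloop
 endfacet
 facet normal -0.854 0.383 0.353
  outer loop
   vertex 0.4 1.0 3.4
   vertex 0.6 4.4 0.2
   vertex 0.2 2.4 1.4
  endloop
 endfacet
 facet normal -0.542 0.630 0.556
  outer loop
   vertex 1.4 3.4 2.9
   vertex 1.9 1.8 5.2
   vertex 5.2 4.2 5.7
  endloop
 endfacet
 facet normal -0.476 0.769 0.426
  outer loop
   vertex 1.4 3.4 2.9
   vertex 5.2 4.2 5.7
   vertex 0.6 4.4 0.2
  endloop
 endfacet
 facet normal -0.780 0.421 0.463
  outer loop
   vertex 1.4 3.4 2.9
   vertex 0.4 1.0 3.4
   vertex 1.9 1.8 5.2
  endloop
 endfacet
 facet normal -0.815 0.422 0.398
  outer loop
   vertex 1.4 3.4 2.9
   vertex 0.6 4.4 0.2
   vertex 0.4 1.0 3.4
  endloop
 endfacet
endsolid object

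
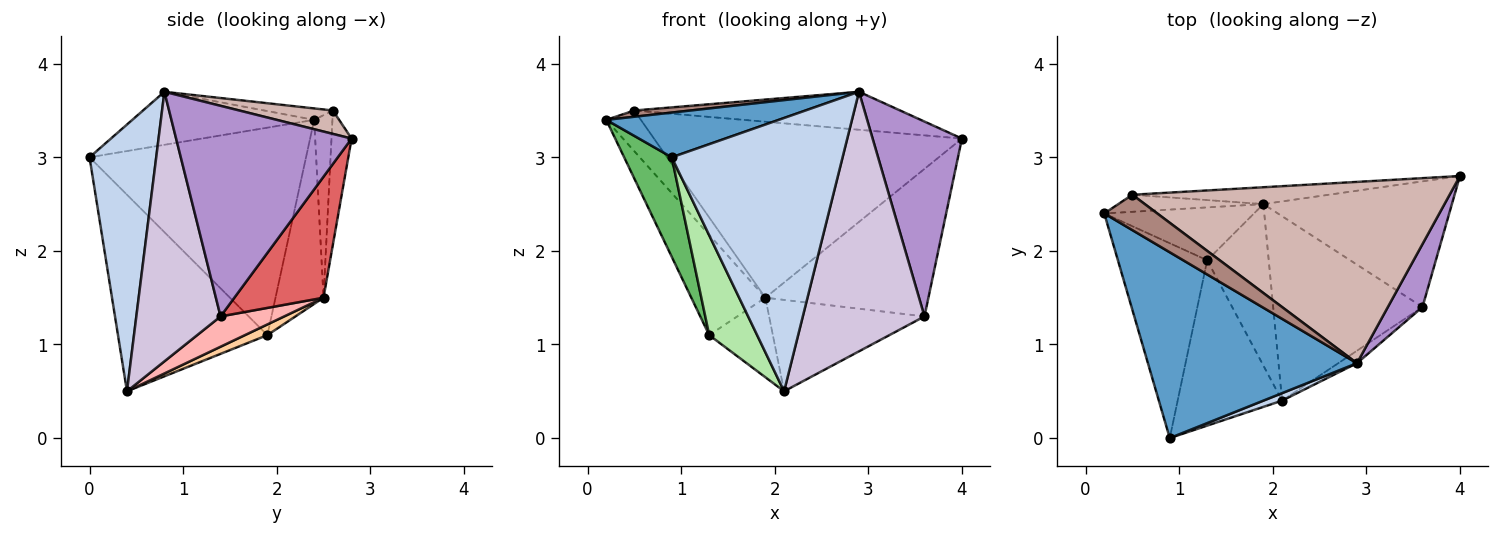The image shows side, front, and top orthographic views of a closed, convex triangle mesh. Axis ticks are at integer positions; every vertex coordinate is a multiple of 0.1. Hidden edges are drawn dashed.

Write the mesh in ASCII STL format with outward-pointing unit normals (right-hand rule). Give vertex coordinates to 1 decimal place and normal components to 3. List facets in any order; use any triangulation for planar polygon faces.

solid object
 facet normal -0.240 -0.227 0.944
  outer loop
   vertex 2.9 0.8 3.7
   vertex 0.2 2.4 3.4
   vertex 0.9 0.0 3.0
  endloop
 endfacet
 facet normal 0.364 -0.931 0.026
  outer loop
   vertex 2.9 0.8 3.7
   vertex 0.9 0.0 3.0
   vertex 2.1 0.4 0.5
  endloop
 endfacet
 facet normal -0.497 0.767 -0.405
  outer loop
   vertex 1.3 1.9 1.1
   vertex 0.2 2.4 3.4
   vertex 1.9 2.5 1.5
  endloop
 endfacet
 facet normal 0.154 0.437 -0.886
  outer loop
   vertex 1.3 1.9 1.1
   vertex 1.9 2.5 1.5
   vertex 2.1 0.4 0.5
  endloop
 endfacet
 facet normal -0.900 -0.198 -0.388
  outer loop
   vertex 1.3 1.9 1.1
   vertex 0.9 0.0 3.0
   vertex 0.2 2.4 3.4
  endloop
 endfacet
 facet normal -0.850 -0.273 -0.451
  outer loop
   vertex 1.3 1.9 1.1
   vertex 2.1 0.4 0.5
   vertex 0.9 0.0 3.0
  endloop
 endfacet
 facet normal 0.384 0.703 -0.599
  outer loop
   vertex 3.6 1.4 1.3
   vertex 1.9 2.5 1.5
   vertex 4.0 2.8 3.2
  endloop
 endfacet
 facet normal 0.179 0.437 -0.882
  outer loop
   vertex 3.6 1.4 1.3
   vertex 2.1 0.4 0.5
   vertex 1.9 2.5 1.5
  endloop
 endfacet
 facet normal 0.882 -0.449 0.145
  outer loop
   vertex 3.6 1.4 1.3
   vertex 4.0 2.8 3.2
   vertex 2.9 0.8 3.7
  endloop
 endfacet
 facet normal 0.569 -0.822 -0.039
  outer loop
   vertex 3.6 1.4 1.3
   vertex 2.9 0.8 3.7
   vertex 2.1 0.4 0.5
  endloop
 endfacet
 facet normal -0.208 -0.170 0.963
  outer loop
   vertex 0.5 2.6 3.5
   vertex 0.2 2.4 3.4
   vertex 2.9 0.8 3.7
  endloop
 endfacet
 facet normal 0.072 0.204 0.976
  outer loop
   vertex 0.5 2.6 3.5
   vertex 2.9 0.8 3.7
   vertex 4.0 2.8 3.2
  endloop
 endfacet
 facet normal -0.437 0.830 -0.348
  outer loop
   vertex 0.5 2.6 3.5
   vertex 1.9 2.5 1.5
   vertex 0.2 2.4 3.4
  endloop
 endfacet
 facet normal -0.065 0.993 -0.095
  outer loop
   vertex 0.5 2.6 3.5
   vertex 4.0 2.8 3.2
   vertex 1.9 2.5 1.5
  endloop
 endfacet
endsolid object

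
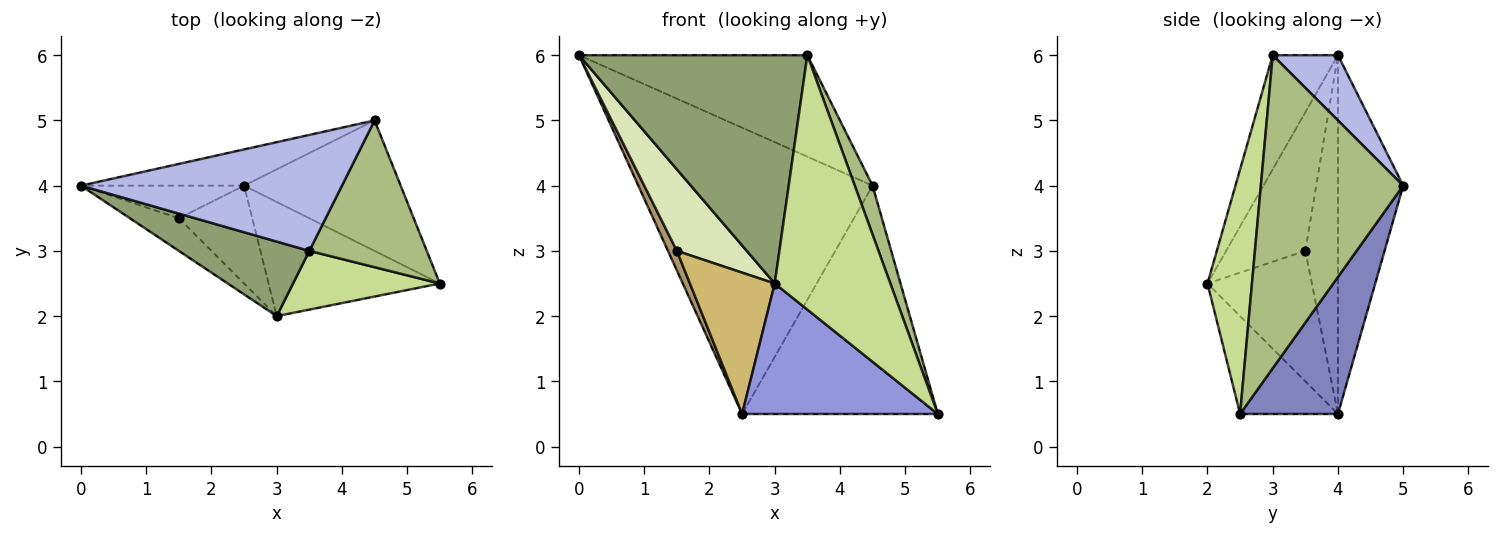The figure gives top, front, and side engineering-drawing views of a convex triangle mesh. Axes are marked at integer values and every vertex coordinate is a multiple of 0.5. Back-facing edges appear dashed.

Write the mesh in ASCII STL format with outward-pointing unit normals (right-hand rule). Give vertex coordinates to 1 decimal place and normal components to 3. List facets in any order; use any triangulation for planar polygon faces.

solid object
 facet normal -0.266 0.956 -0.121
  outer loop
   vertex 2.5 4.0 0.5
   vertex 0.0 4.0 6.0
   vertex 4.5 5.0 4.0
  endloop
 endfacet
 facet normal 0.398 0.796 -0.455
  outer loop
   vertex 2.5 4.0 0.5
   vertex 4.5 5.0 4.0
   vertex 5.5 2.5 0.5
  endloop
 endfacet
 facet normal -0.352 -0.704 -0.616
  outer loop
   vertex 2.5 4.0 0.5
   vertex 5.5 2.5 0.5
   vertex 3.0 2.0 2.5
  endloop
 endfacet
 facet normal 0.185 0.647 0.740
  outer loop
   vertex 3.5 3.0 6.0
   vertex 4.5 5.0 4.0
   vertex 0.0 4.0 6.0
  endloop
 endfacet
 facet normal -0.262 -0.917 0.300
  outer loop
   vertex 3.5 3.0 6.0
   vertex 0.0 4.0 6.0
   vertex 3.0 2.0 2.5
  endloop
 endfacet
 facet normal 0.930 -0.116 0.349
  outer loop
   vertex 3.5 3.0 6.0
   vertex 5.5 2.5 0.5
   vertex 4.5 5.0 4.0
  endloop
 endfacet
 facet normal 0.351 -0.912 0.211
  outer loop
   vertex 3.5 3.0 6.0
   vertex 3.0 2.0 2.5
   vertex 5.5 2.5 0.5
  endloop
 endfacet
 facet normal -0.725 -0.640 -0.256
  outer loop
   vertex 1.5 3.5 3.0
   vertex 3.0 2.0 2.5
   vertex 0.0 4.0 6.0
  endloop
 endfacet
 facet normal -0.884 -0.241 -0.402
  outer loop
   vertex 1.5 3.5 3.0
   vertex 0.0 4.0 6.0
   vertex 2.5 4.0 0.5
  endloop
 endfacet
 facet normal -0.711 -0.578 -0.400
  outer loop
   vertex 1.5 3.5 3.0
   vertex 2.5 4.0 0.5
   vertex 3.0 2.0 2.5
  endloop
 endfacet
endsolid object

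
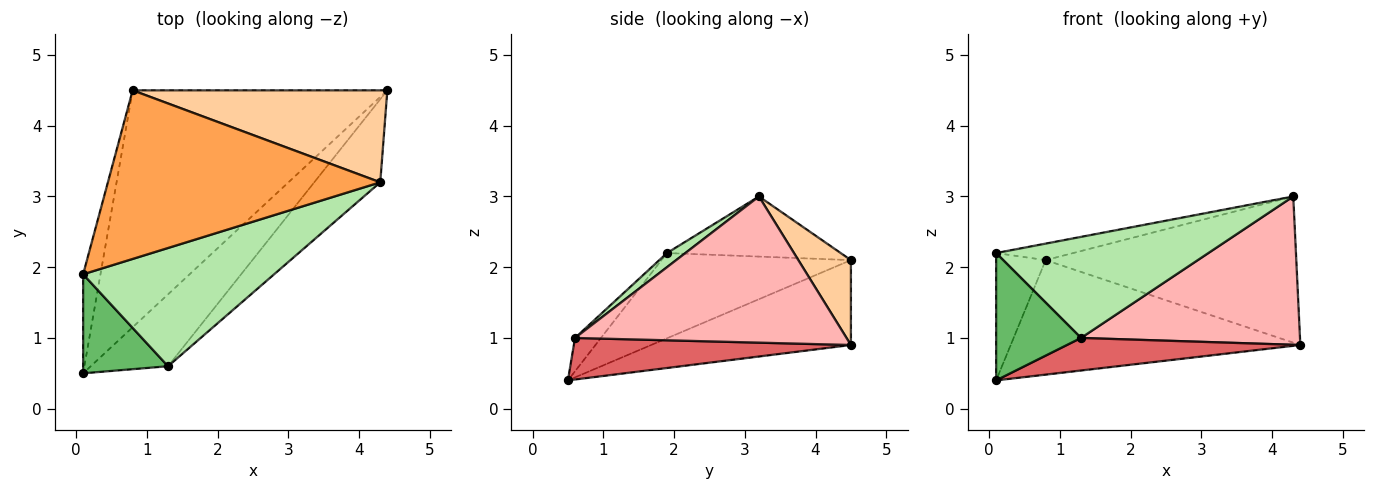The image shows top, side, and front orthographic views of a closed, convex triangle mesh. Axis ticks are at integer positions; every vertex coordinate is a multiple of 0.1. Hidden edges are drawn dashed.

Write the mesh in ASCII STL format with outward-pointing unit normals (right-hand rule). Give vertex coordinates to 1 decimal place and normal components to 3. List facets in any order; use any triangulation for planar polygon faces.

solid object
 facet normal -0.949 0.248 -0.193
  outer loop
   vertex 0.8 4.5 2.1
   vertex 0.1 0.5 0.4
   vertex 0.1 1.9 2.2
  endloop
 endfacet
 facet normal -0.287 0.417 -0.862
  outer loop
   vertex 0.8 4.5 2.1
   vertex 4.4 4.5 0.9
   vertex 0.1 0.5 0.4
  endloop
 endfacet
 facet normal -0.215 0.095 0.972
  outer loop
   vertex 0.8 4.5 2.1
   vertex 0.1 1.9 2.2
   vertex 4.3 3.2 3.0
  endloop
 endfacet
 facet normal 0.175 0.833 0.524
  outer loop
   vertex 0.8 4.5 2.1
   vertex 4.3 3.2 3.0
   vertex 4.4 4.5 0.9
  endloop
 endfacet
 facet normal -0.234 -0.767 0.597
  outer loop
   vertex 1.3 0.6 1.0
   vertex 0.1 1.9 2.2
   vertex 0.1 0.5 0.4
  endloop
 endfacet
 facet normal 0.056 -0.649 0.759
  outer loop
   vertex 1.3 0.6 1.0
   vertex 4.3 3.2 3.0
   vertex 0.1 1.9 2.2
  endloop
 endfacet
 facet normal 0.440 -0.371 -0.818
  outer loop
   vertex 1.3 0.6 1.0
   vertex 0.1 0.5 0.4
   vertex 4.4 4.5 0.9
  endloop
 endfacet
 facet normal 0.734 -0.592 -0.332
  outer loop
   vertex 1.3 0.6 1.0
   vertex 4.4 4.5 0.9
   vertex 4.3 3.2 3.0
  endloop
 endfacet
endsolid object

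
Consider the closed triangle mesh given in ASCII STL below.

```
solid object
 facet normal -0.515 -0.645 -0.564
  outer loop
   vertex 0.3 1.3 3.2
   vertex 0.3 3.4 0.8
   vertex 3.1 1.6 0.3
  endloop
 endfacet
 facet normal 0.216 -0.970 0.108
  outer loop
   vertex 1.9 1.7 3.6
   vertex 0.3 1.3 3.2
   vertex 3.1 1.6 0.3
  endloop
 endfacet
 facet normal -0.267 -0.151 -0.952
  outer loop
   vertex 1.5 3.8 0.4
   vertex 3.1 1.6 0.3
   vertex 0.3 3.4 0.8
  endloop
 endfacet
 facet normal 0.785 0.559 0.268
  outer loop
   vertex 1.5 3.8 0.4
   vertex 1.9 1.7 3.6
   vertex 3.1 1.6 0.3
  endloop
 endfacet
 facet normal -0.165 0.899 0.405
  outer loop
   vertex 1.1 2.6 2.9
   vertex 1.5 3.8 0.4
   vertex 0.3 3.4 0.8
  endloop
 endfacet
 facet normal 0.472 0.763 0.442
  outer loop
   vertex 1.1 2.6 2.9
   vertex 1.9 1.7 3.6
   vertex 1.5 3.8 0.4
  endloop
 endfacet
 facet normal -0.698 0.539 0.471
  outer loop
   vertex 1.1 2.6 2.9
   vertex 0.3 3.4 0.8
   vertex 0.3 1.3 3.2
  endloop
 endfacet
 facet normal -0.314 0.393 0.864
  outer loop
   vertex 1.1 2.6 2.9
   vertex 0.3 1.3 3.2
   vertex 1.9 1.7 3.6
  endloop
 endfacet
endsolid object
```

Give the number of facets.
8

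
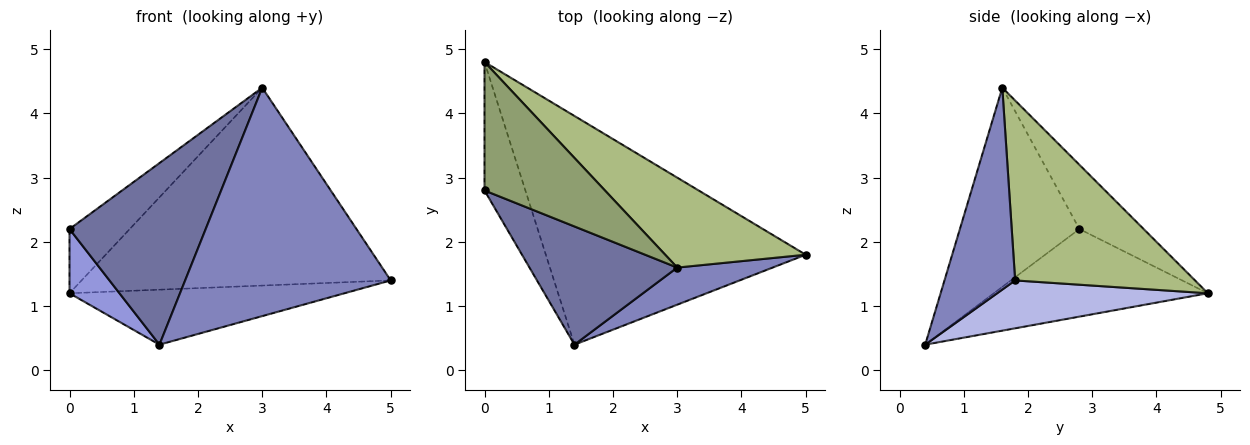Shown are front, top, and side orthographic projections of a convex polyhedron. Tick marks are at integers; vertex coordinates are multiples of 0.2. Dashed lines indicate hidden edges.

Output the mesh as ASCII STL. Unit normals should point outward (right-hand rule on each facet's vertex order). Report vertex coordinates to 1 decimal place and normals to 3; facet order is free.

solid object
 facet normal -0.592 -0.675 0.440
  outer loop
   vertex 3.0 1.6 4.4
   vertex 0.0 2.8 2.2
   vertex 1.4 0.4 0.4
  endloop
 endfacet
 facet normal 0.321 -0.935 0.152
  outer loop
   vertex 3.0 1.6 4.4
   vertex 1.4 0.4 0.4
   vertex 5.0 1.8 1.4
  endloop
 endfacet
 facet normal -0.887 -0.207 -0.414
  outer loop
   vertex 0.0 4.8 1.2
   vertex 1.4 0.4 0.4
   vertex 0.0 2.8 2.2
  endloop
 endfacet
 facet normal 0.176 0.230 -0.957
  outer loop
   vertex 0.0 4.8 1.2
   vertex 5.0 1.8 1.4
   vertex 1.4 0.4 0.4
  endloop
 endfacet
 facet normal -0.431 0.404 0.807
  outer loop
   vertex 0.0 4.8 1.2
   vertex 0.0 2.8 2.2
   vertex 3.0 1.6 4.4
  endloop
 endfacet
 facet normal 0.468 0.804 0.366
  outer loop
   vertex 0.0 4.8 1.2
   vertex 3.0 1.6 4.4
   vertex 5.0 1.8 1.4
  endloop
 endfacet
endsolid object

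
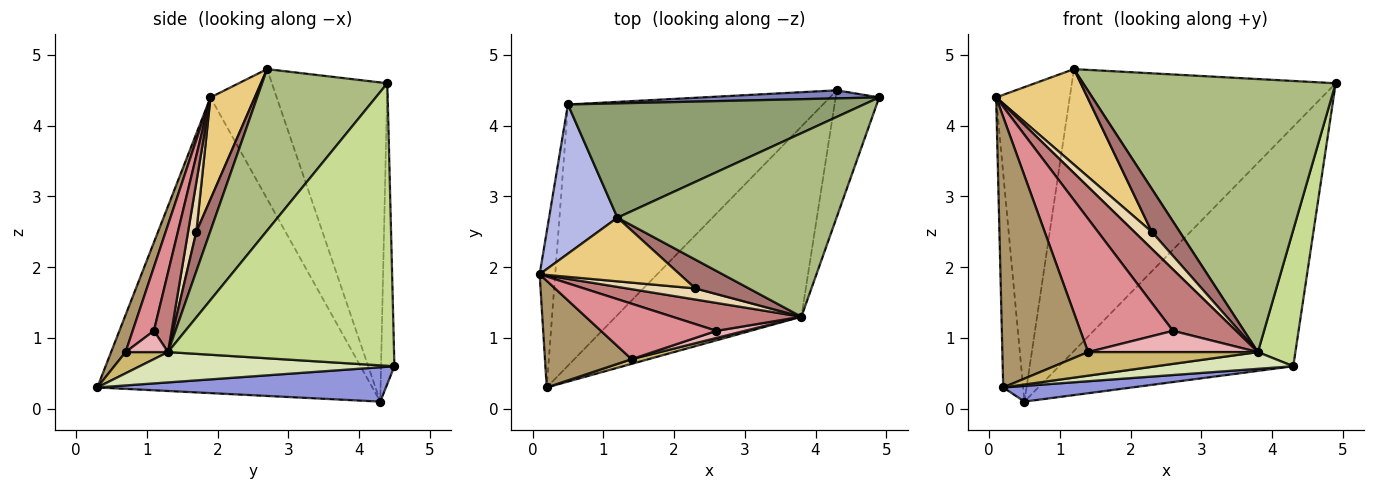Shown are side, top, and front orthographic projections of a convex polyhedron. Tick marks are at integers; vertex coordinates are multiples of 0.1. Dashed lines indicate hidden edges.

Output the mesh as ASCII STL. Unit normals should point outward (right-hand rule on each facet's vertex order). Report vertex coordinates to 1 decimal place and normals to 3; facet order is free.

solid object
 facet normal -0.996 0.072 -0.052
  outer loop
   vertex 0.2 0.3 0.3
   vertex 0.1 1.9 4.4
   vertex 0.5 4.3 0.1
  endloop
 endfacet
 facet normal -0.057 0.998 0.033
  outer loop
   vertex 4.3 4.5 0.6
   vertex 0.5 4.3 0.1
   vertex 4.9 4.4 4.6
  endloop
 endfacet
 facet normal 0.133 -0.059 -0.989
  outer loop
   vertex 4.3 4.5 0.6
   vertex 0.2 0.3 0.3
   vertex 0.5 4.3 0.1
  endloop
 endfacet
 facet normal -0.631 0.701 0.333
  outer loop
   vertex 1.2 2.7 4.8
   vertex 0.5 4.3 0.1
   vertex 0.1 1.9 4.4
  endloop
 endfacet
 facet normal -0.376 0.859 0.348
  outer loop
   vertex 1.2 2.7 4.8
   vertex 4.9 4.4 4.6
   vertex 0.5 4.3 0.1
  endloop
 endfacet
 facet normal 0.381 -0.767 0.516
  outer loop
   vertex 3.8 1.3 0.8
   vertex 4.9 4.4 4.6
   vertex 1.2 2.7 4.8
  endloop
 endfacet
 facet normal 0.975 -0.162 -0.150
  outer loop
   vertex 3.8 1.3 0.8
   vertex 4.3 4.5 0.6
   vertex 4.9 4.4 4.6
  endloop
 endfacet
 facet normal 0.161 -0.087 -0.983
  outer loop
   vertex 3.8 1.3 0.8
   vertex 0.2 0.3 0.3
   vertex 4.3 4.5 0.6
  endloop
 endfacet
 facet normal 0.155 -0.919 0.362
  outer loop
   vertex 1.4 0.7 0.8
   vertex 0.1 1.9 4.4
   vertex 0.2 0.3 0.3
  endloop
 endfacet
 facet normal 0.238 -0.952 0.190
  outer loop
   vertex 1.4 0.7 0.8
   vertex 0.2 0.3 0.3
   vertex 3.8 1.3 0.8
  endloop
 endfacet
 facet normal 0.374 -0.772 0.514
  outer loop
   vertex 2.3 1.7 2.5
   vertex 1.2 2.7 4.8
   vertex 0.1 1.9 4.4
  endloop
 endfacet
 facet normal 0.368 -0.779 0.508
  outer loop
   vertex 2.3 1.7 2.5
   vertex 0.1 1.9 4.4
   vertex 3.8 1.3 0.8
  endloop
 endfacet
 facet normal 0.379 -0.768 0.515
  outer loop
   vertex 2.3 1.7 2.5
   vertex 3.8 1.3 0.8
   vertex 1.2 2.7 4.8
  endloop
 endfacet
 facet normal 0.247 -0.882 0.401
  outer loop
   vertex 2.6 1.1 1.1
   vertex 3.8 1.3 0.8
   vertex 0.1 1.9 4.4
  endloop
 endfacet
 facet normal 0.207 -0.903 0.376
  outer loop
   vertex 2.6 1.1 1.1
   vertex 0.1 1.9 4.4
   vertex 1.4 0.7 0.8
  endloop
 endfacet
 facet normal 0.231 -0.923 0.308
  outer loop
   vertex 2.6 1.1 1.1
   vertex 1.4 0.7 0.8
   vertex 3.8 1.3 0.8
  endloop
 endfacet
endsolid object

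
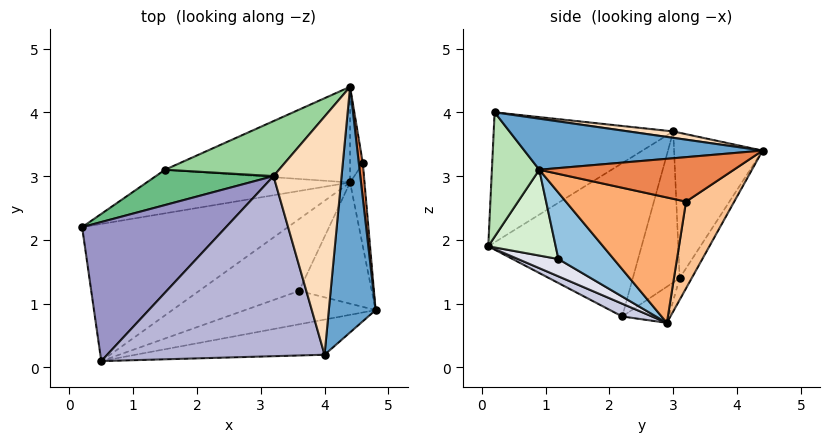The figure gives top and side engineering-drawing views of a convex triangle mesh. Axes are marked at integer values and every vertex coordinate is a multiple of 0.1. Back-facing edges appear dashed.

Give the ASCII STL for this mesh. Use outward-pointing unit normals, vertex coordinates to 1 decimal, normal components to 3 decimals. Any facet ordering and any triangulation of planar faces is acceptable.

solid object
 facet normal 0.737 0.026 0.675
  outer loop
   vertex 4.0 0.2 4.0
   vertex 4.8 0.9 3.1
   vertex 4.4 4.4 3.4
  endloop
 endfacet
 facet normal 0.539 -0.601 -0.591
  outer loop
   vertex 3.6 1.2 1.7
   vertex 4.4 2.9 0.7
   vertex 4.8 0.9 3.1
  endloop
 endfacet
 facet normal -0.129 0.673 -0.729
  outer loop
   vertex 1.5 3.1 1.4
   vertex 4.4 2.9 0.7
   vertex 0.2 2.2 0.8
  endloop
 endfacet
 facet normal -0.057 0.873 -0.485
  outer loop
   vertex 1.5 3.1 1.4
   vertex 4.4 4.4 3.4
   vertex 4.4 2.9 0.7
  endloop
 endfacet
 facet normal 0.990 0.106 0.089
  outer loop
   vertex 4.6 3.2 2.6
   vertex 4.4 4.4 3.4
   vertex 4.8 0.9 3.1
  endloop
 endfacet
 facet normal 0.992 0.061 -0.114
  outer loop
   vertex 4.6 3.2 2.6
   vertex 4.8 0.9 3.1
   vertex 4.4 2.9 0.7
  endloop
 endfacet
 facet normal 0.957 0.253 -0.141
  outer loop
   vertex 4.6 3.2 2.6
   vertex 4.4 2.9 0.7
   vertex 4.4 4.4 3.4
  endloop
 endfacet
 facet normal 0.093 0.132 0.987
  outer loop
   vertex 3.2 3.0 3.7
   vertex 4.0 0.2 4.0
   vertex 4.4 4.4 3.4
  endloop
 endfacet
 facet normal -0.637 0.589 0.497
  outer loop
   vertex 3.2 3.0 3.7
   vertex 1.5 3.1 1.4
   vertex 0.2 2.2 0.8
  endloop
 endfacet
 facet normal -0.613 0.628 0.480
  outer loop
   vertex 3.2 3.0 3.7
   vertex 4.4 4.4 3.4
   vertex 1.5 3.1 1.4
  endloop
 endfacet
 facet normal 0.278 -0.862 -0.423
  outer loop
   vertex 0.5 0.1 1.9
   vertex 4.8 0.9 3.1
   vertex 4.0 0.2 4.0
  endloop
 endfacet
 facet normal 0.279 -0.862 -0.423
  outer loop
   vertex 0.5 0.1 1.9
   vertex 3.6 1.2 1.7
   vertex 4.8 0.9 3.1
  endloop
 endfacet
 facet normal -0.707 0.246 0.663
  outer loop
   vertex 0.5 0.1 1.9
   vertex 3.2 3.0 3.7
   vertex 0.2 2.2 0.8
  endloop
 endfacet
 facet normal -0.513 -0.055 0.857
  outer loop
   vertex 0.5 0.1 1.9
   vertex 4.0 0.2 4.0
   vertex 3.2 3.0 3.7
  endloop
 endfacet
 facet normal 0.055 -0.457 -0.888
  outer loop
   vertex 0.5 0.1 1.9
   vertex 0.2 2.2 0.8
   vertex 4.4 2.9 0.7
  endloop
 endfacet
 facet normal 0.142 -0.551 -0.822
  outer loop
   vertex 0.5 0.1 1.9
   vertex 4.4 2.9 0.7
   vertex 3.6 1.2 1.7
  endloop
 endfacet
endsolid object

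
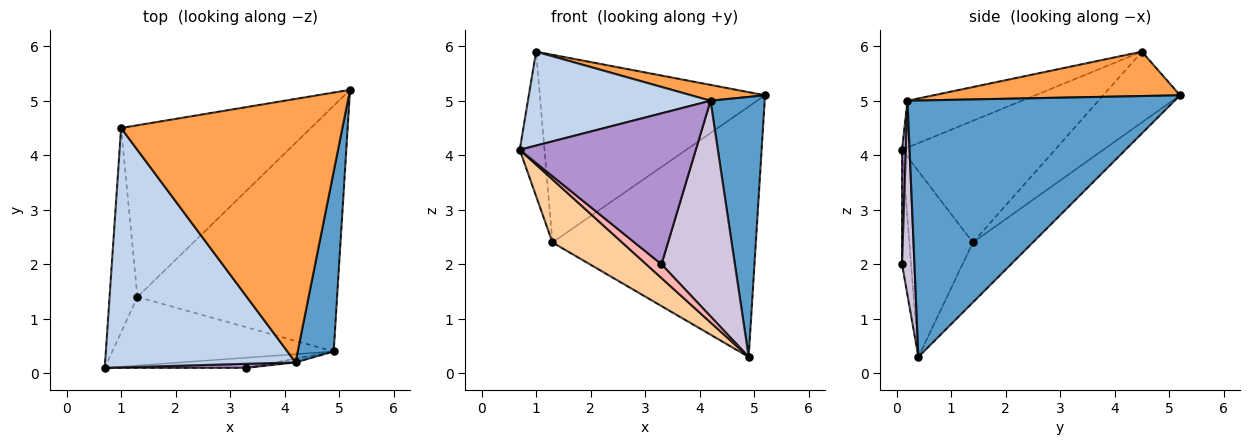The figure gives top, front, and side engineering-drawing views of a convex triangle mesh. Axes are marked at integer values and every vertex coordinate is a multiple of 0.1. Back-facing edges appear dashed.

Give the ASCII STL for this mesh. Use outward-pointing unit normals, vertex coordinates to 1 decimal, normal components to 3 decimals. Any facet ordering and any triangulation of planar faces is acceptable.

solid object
 facet normal 0.971 -0.197 0.136
  outer loop
   vertex 4.2 0.2 5.0
   vertex 4.9 0.4 0.3
   vertex 5.2 5.2 5.1
  endloop
 endfacet
 facet normal -0.223 -0.356 0.907
  outer loop
   vertex 4.2 0.2 5.0
   vertex 1.0 4.5 5.9
   vertex 0.7 0.1 4.1
  endloop
 endfacet
 facet normal 0.196 -0.059 0.979
  outer loop
   vertex 4.2 0.2 5.0
   vertex 5.2 5.2 5.1
   vertex 1.0 4.5 5.9
  endloop
 endfacet
 facet normal -0.525 -0.576 -0.626
  outer loop
   vertex 1.3 1.4 2.4
   vertex 4.9 0.4 0.3
   vertex 0.7 0.1 4.1
  endloop
 endfacet
 facet normal -0.963 0.156 -0.221
  outer loop
   vertex 1.3 1.4 2.4
   vertex 0.7 0.1 4.1
   vertex 1.0 4.5 5.9
  endloop
 endfacet
 facet normal -0.206 0.698 -0.685
  outer loop
   vertex 1.3 1.4 2.4
   vertex 5.2 5.2 5.1
   vertex 4.9 0.4 0.3
  endloop
 endfacet
 facet normal -0.244 0.716 -0.655
  outer loop
   vertex 1.3 1.4 2.4
   vertex 1.0 4.5 5.9
   vertex 5.2 5.2 5.1
  endloop
 endfacet
 facet normal -0.432 -0.726 -0.535
  outer loop
   vertex 3.3 0.1 2.0
   vertex 0.7 0.1 4.1
   vertex 4.9 0.4 0.3
  endloop
 endfacet
 facet normal 0.022 -0.999 0.027
  outer loop
   vertex 3.3 0.1 2.0
   vertex 4.2 0.2 5.0
   vertex 0.7 0.1 4.1
  endloop
 endfacet
 facet normal 0.167 -0.986 -0.017
  outer loop
   vertex 3.3 0.1 2.0
   vertex 4.9 0.4 0.3
   vertex 4.2 0.2 5.0
  endloop
 endfacet
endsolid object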